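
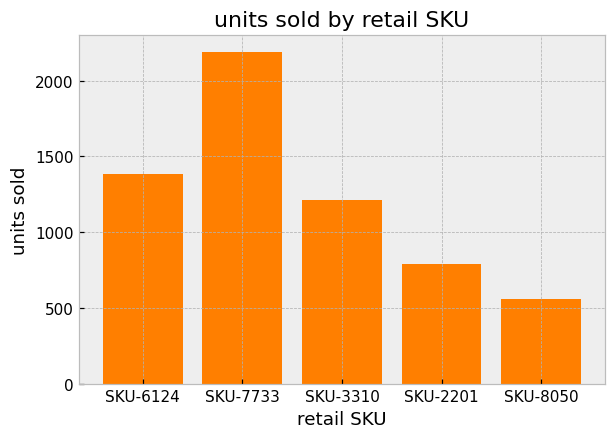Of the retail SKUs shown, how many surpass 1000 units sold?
Above 1000: SKU-6124, SKU-7733, SKU-3310.

3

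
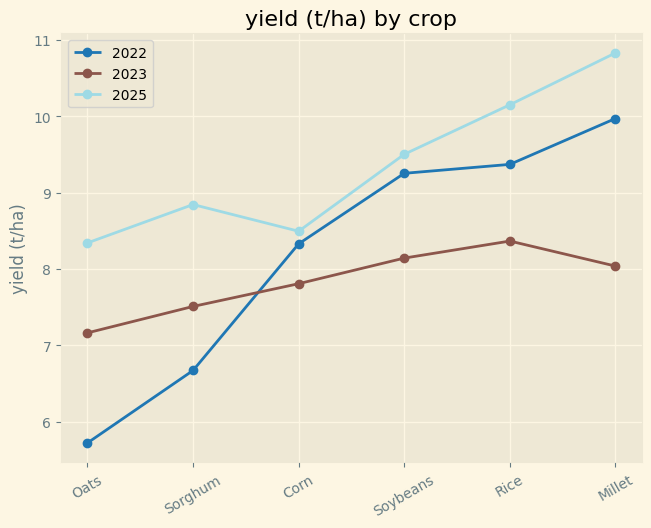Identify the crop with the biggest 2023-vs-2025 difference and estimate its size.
Millet, ≈ 3.0 t/ha

Millet: 2023 ≈ 8.0, 2025 ≈ 11.0 → gap ≈ 3.0. Next-largest (Rice) is only ≈ 1.5.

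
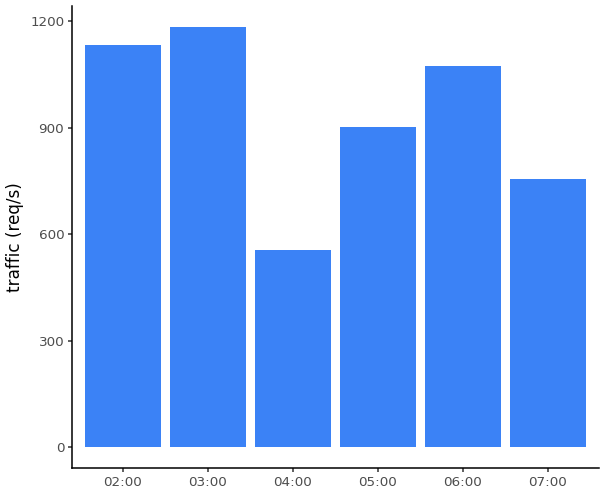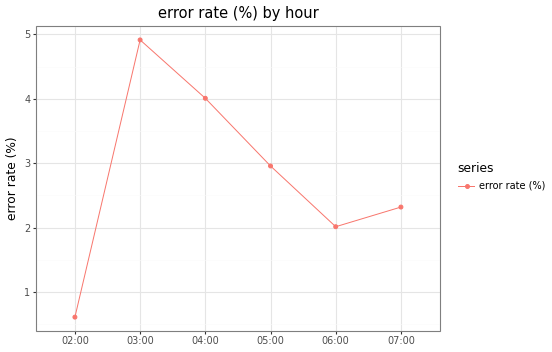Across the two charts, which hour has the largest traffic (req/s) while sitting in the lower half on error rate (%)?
Chart 2 median error rate (%) ≈ 2.5; below-median hours: 02:00, 06:00, 07:00. Among those, 02:00 has the highest traffic (req/s) (≈ 1200).

02:00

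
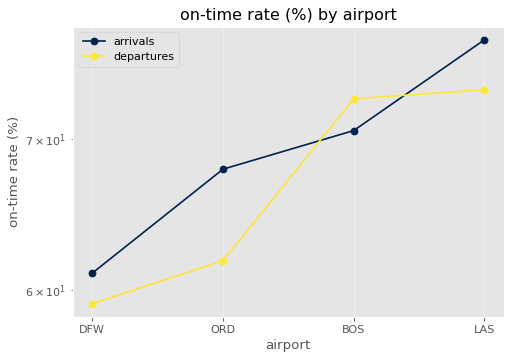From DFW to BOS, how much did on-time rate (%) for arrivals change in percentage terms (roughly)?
≈ +12.9%

DFW ≈ 62, BOS ≈ 70; (70 − 62) / 62 ≈ +12.9%.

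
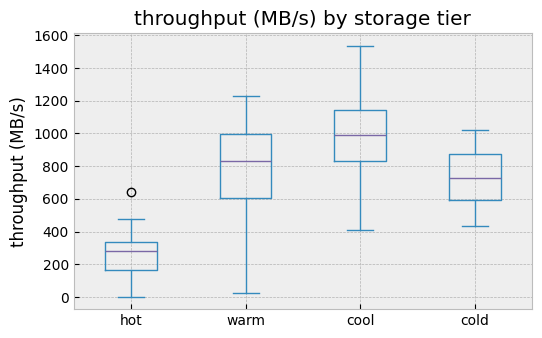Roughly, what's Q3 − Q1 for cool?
Q3 ≈ 1100, Q1 ≈ 800; IQR ≈ 300.

≈ 300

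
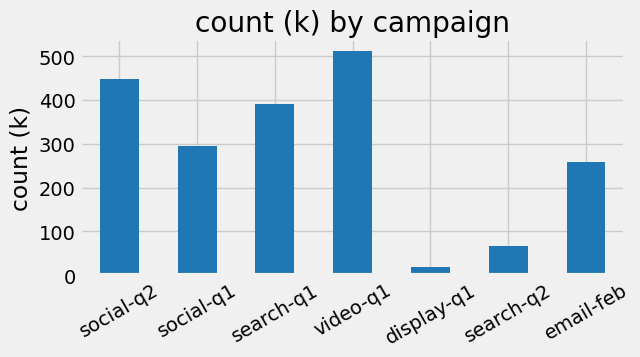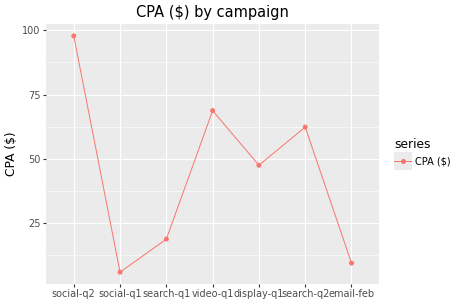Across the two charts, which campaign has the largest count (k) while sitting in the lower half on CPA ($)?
Chart 2 median CPA ($) ≈ 50; below-median campaigns: social-q1, search-q1, email-feb. Among those, search-q1 has the highest count (k) (≈ 400).

search-q1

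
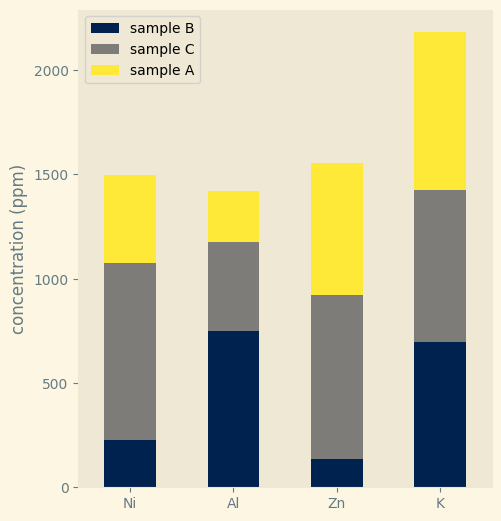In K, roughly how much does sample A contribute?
≈ 800

sample A top ≈ 2200, bottom ≈ 1400; segment ≈ 800.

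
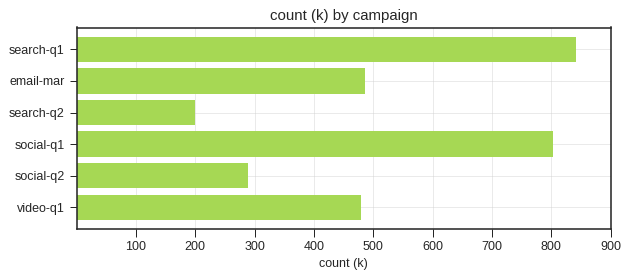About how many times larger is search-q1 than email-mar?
≈ 1.6×

search-q1 ≈ 800, email-mar ≈ 500; 800/500 ≈ 1.6.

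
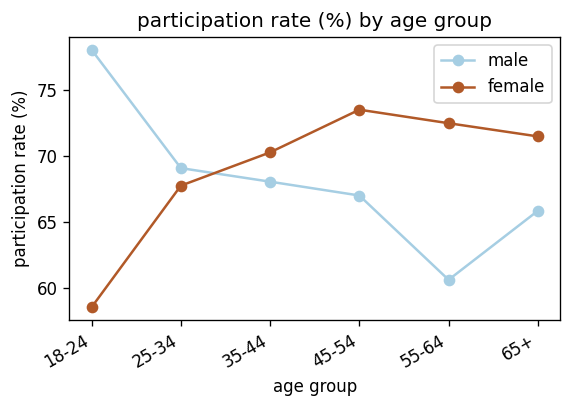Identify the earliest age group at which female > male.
25-34: female ≈ 68 vs male ≈ 70 (not yet); 35-44: female ≈ 70 vs male ≈ 68 (first crossover).

35-44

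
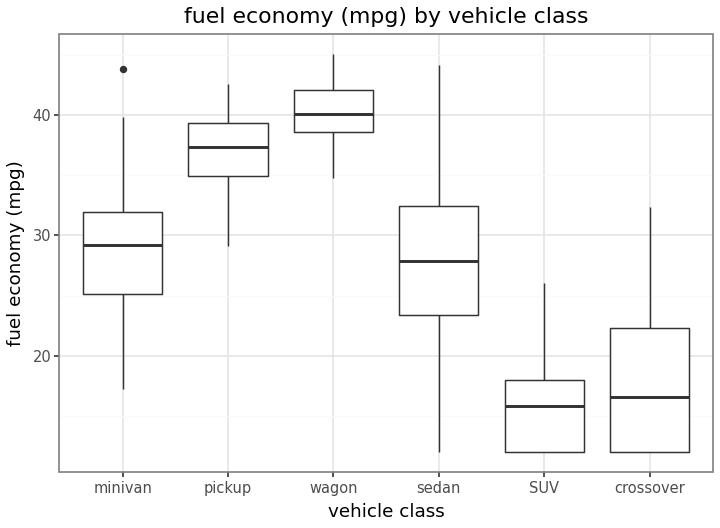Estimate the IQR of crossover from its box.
Q3 ≈ 20, Q1 ≈ 10; IQR ≈ 10.

≈ 10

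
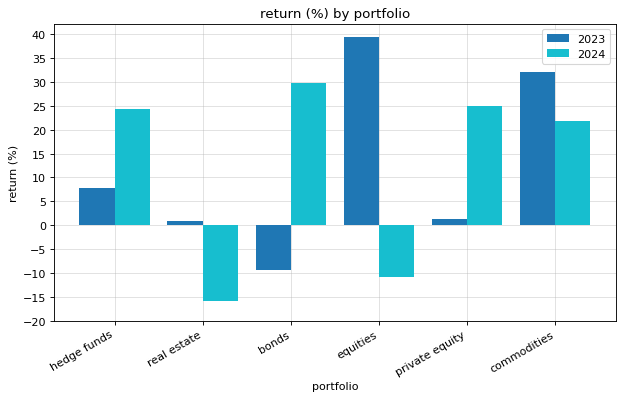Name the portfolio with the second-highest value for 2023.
commodities

Top 3 for 2023: equities ≈ 40, commodities ≈ 30, hedge funds ≈ 10.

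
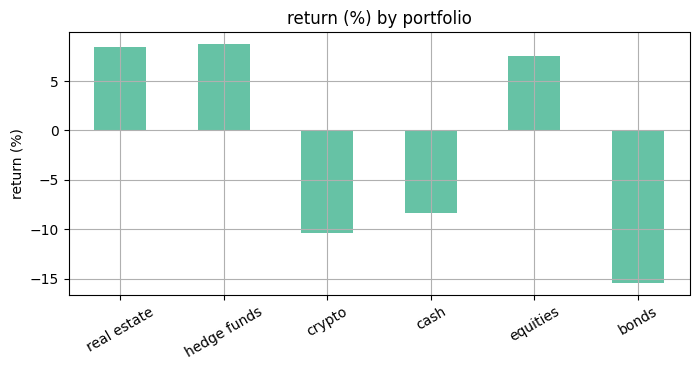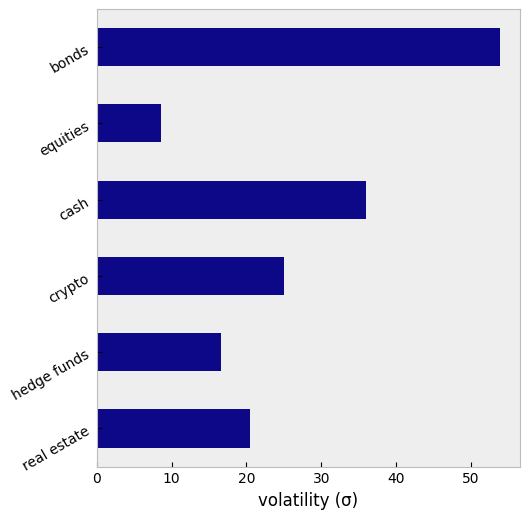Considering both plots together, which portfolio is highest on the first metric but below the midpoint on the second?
hedge funds

Chart 2 median volatility (σ) ≈ 25; below-median portfolios: real estate, hedge funds, equities. Among those, hedge funds has the highest return (%) (≈ 9).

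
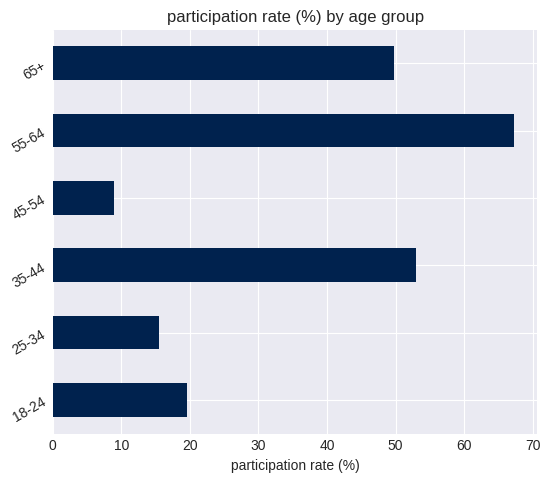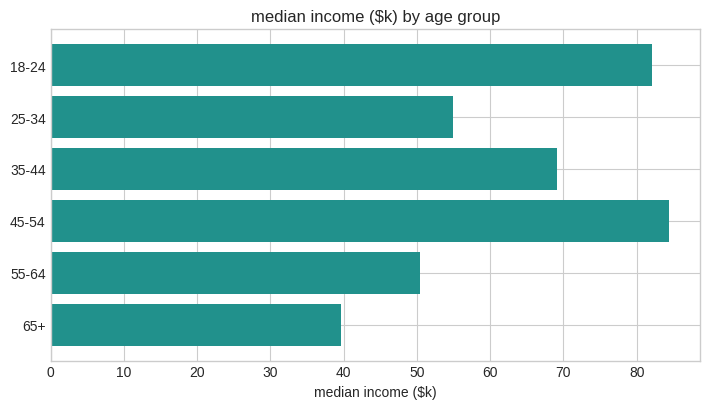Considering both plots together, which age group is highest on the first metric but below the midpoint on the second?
Chart 2 median median income ($k) ≈ 60; below-median age groups: 25-34, 55-64, 65+. Among those, 55-64 has the highest participation rate (%) (≈ 70).

55-64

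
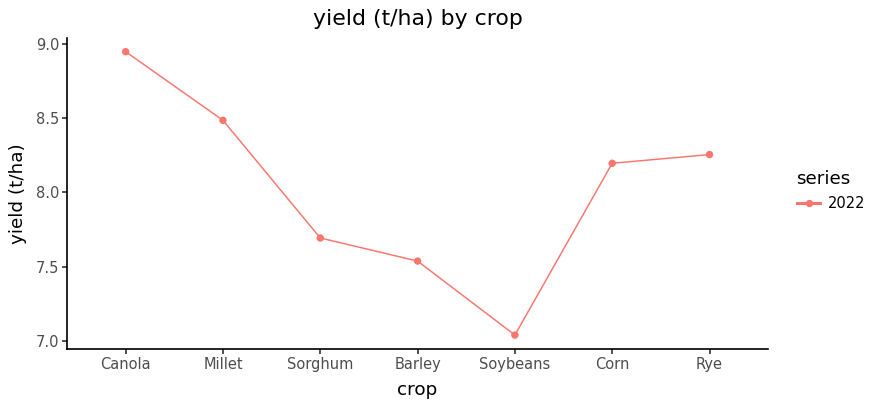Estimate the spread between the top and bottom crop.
Max Canola ≈ 9.0, min Soybeans ≈ 7.0; range ≈ 2.0.

≈ 2.0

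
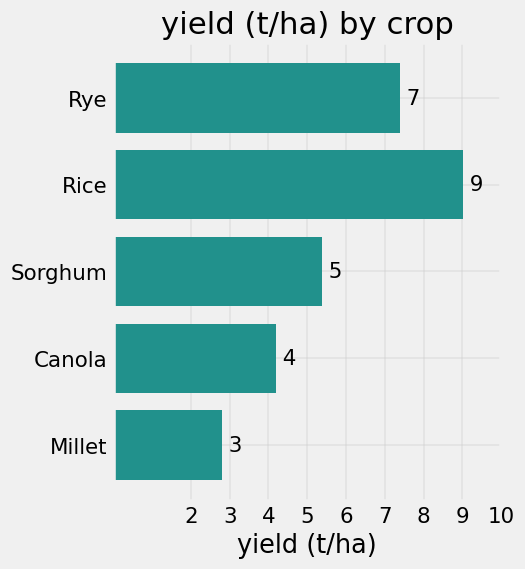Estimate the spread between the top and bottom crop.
≈ 6

Max Rice ≈ 9, min Millet ≈ 3; range ≈ 6.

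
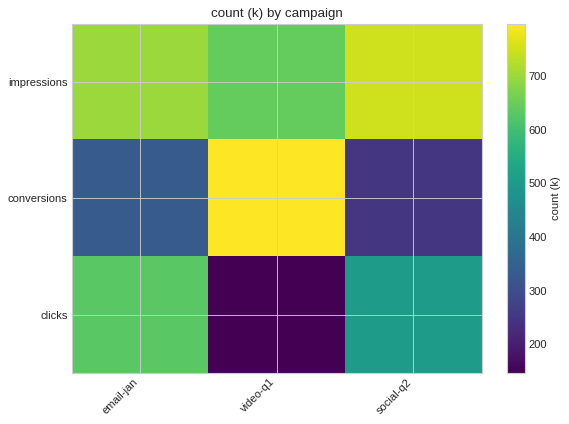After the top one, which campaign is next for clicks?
social-q2

Top 3 for clicks: email-jan ≈ 600, social-q2 ≈ 500, video-q1 ≈ 100.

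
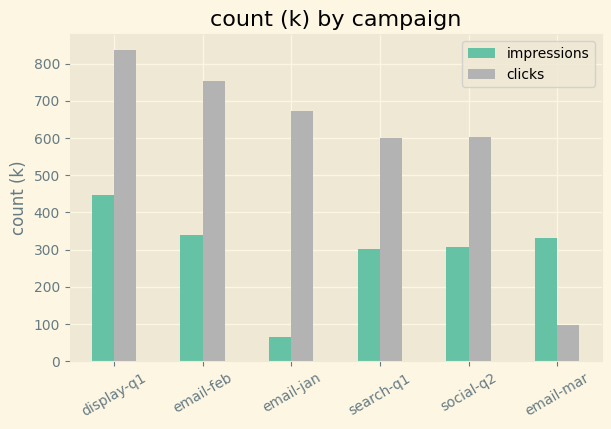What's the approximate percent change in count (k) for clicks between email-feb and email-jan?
email-feb ≈ 800, email-jan ≈ 700; (700 − 800) / 800 ≈ -12.5%.

≈ -12.5%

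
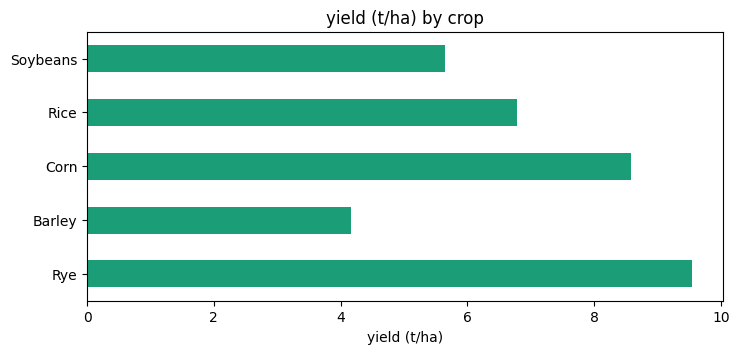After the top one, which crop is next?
Top 3: Rye ≈ 10, Corn ≈ 9, Rice ≈ 7.

Corn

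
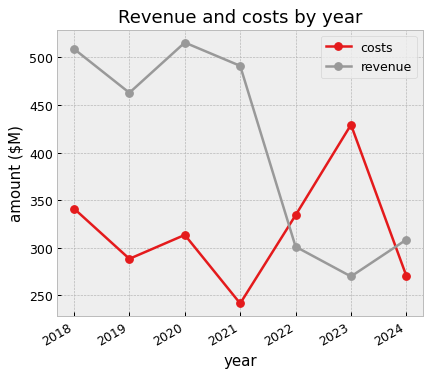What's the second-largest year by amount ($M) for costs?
Top 3 for costs: 2023 ≈ 425, 2018 ≈ 350, 2022 ≈ 325.

2018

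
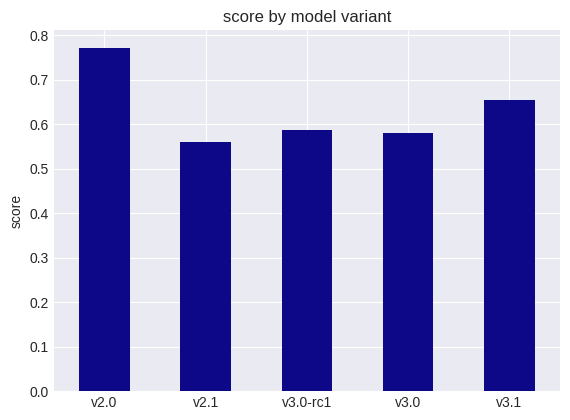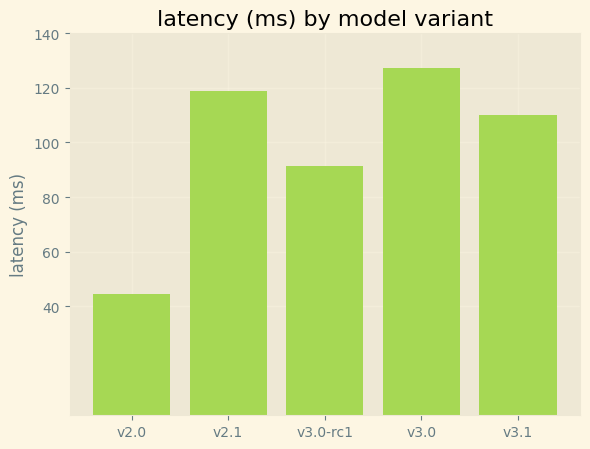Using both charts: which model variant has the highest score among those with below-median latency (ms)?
Chart 2 median latency (ms) ≈ 120; below-median model variants: v2.0, v3.0-rc1. Among those, v2.0 has the highest score (≈ 0.8).

v2.0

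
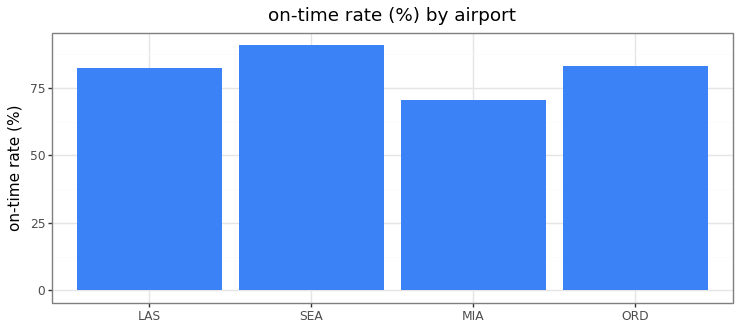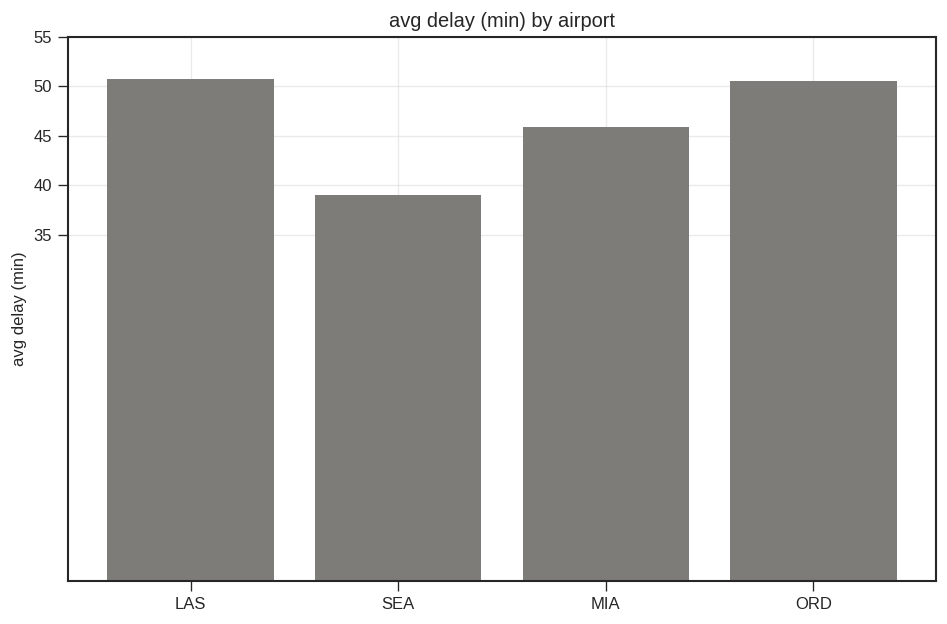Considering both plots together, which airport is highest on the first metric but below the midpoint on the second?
Chart 2 median avg delay (min) ≈ 50; below-median airports: SEA, MIA. Among those, SEA has the highest on-time rate (%) (≈ 90).

SEA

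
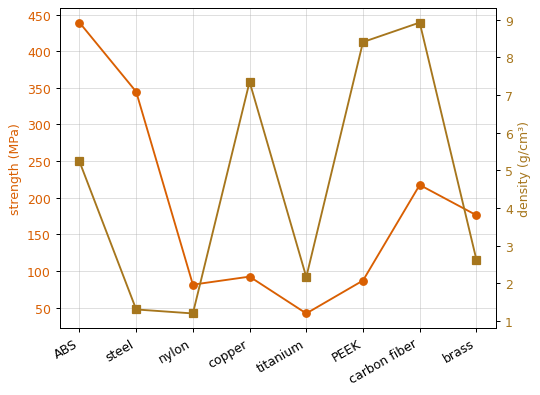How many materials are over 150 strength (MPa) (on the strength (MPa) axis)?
4

Above 150: ABS, steel, carbon fiber, brass.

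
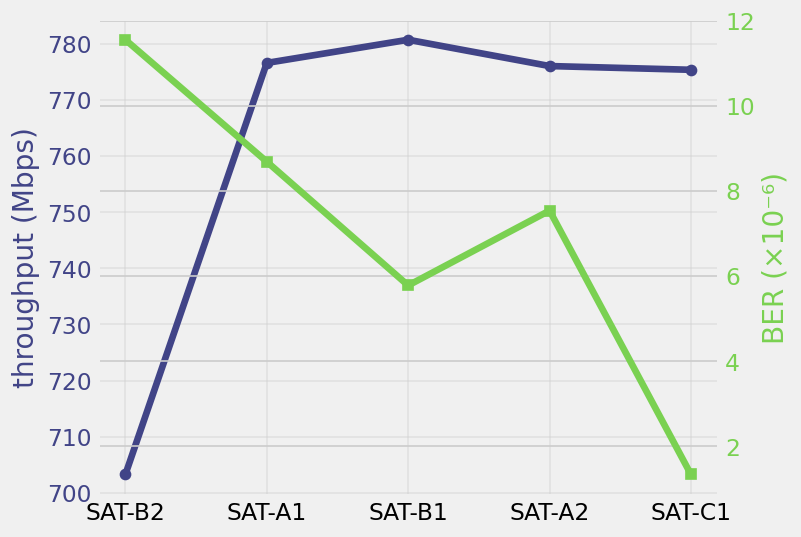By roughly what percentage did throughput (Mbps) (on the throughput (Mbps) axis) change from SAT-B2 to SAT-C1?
SAT-B2 ≈ 700, SAT-C1 ≈ 780; (780 − 700) / 700 ≈ +11.4%.

≈ +11.4%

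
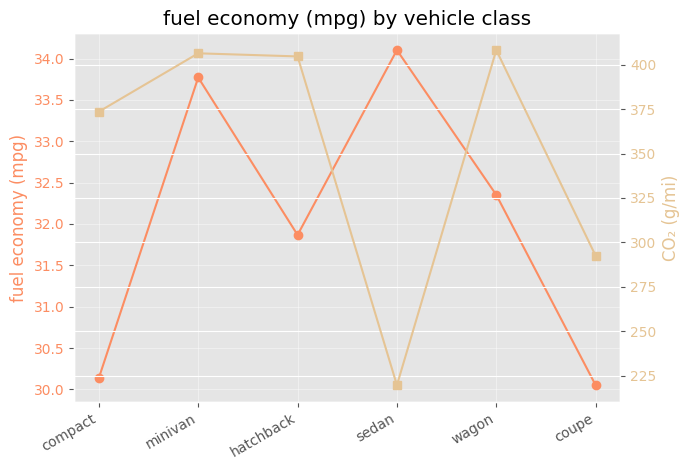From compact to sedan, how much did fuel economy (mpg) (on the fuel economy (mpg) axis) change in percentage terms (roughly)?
compact ≈ 30.0, sedan ≈ 34.0; (34.0 − 30.0) / 30.0 ≈ +13.3%.

≈ +13.3%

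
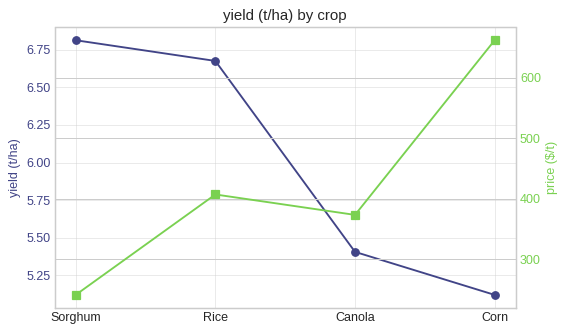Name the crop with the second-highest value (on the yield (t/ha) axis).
Rice

Top 3 (on the yield (t/ha) axis): Sorghum ≈ 6.8, Rice ≈ 6.6, Canola ≈ 5.4.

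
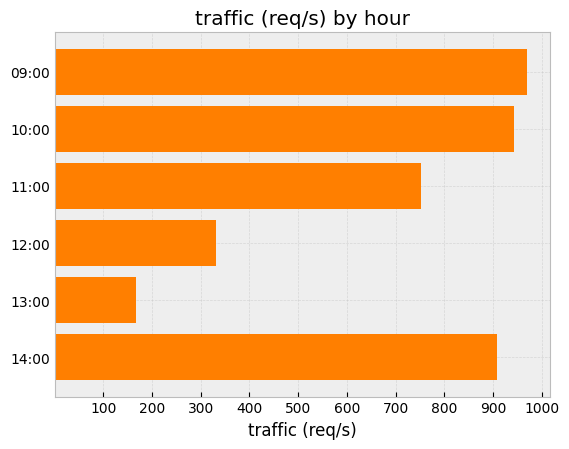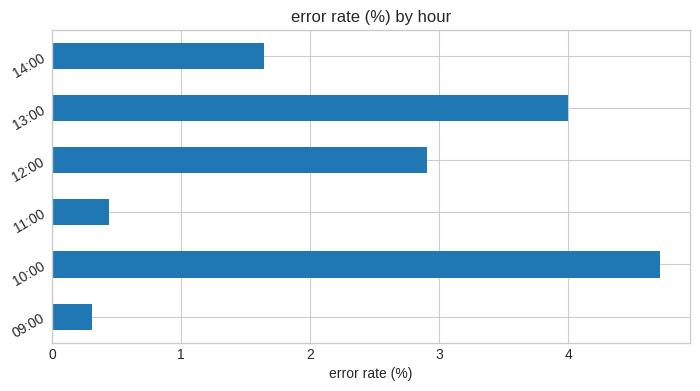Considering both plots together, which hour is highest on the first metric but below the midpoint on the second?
Chart 2 median error rate (%) ≈ 2.5; below-median hours: 09:00, 11:00, 14:00. Among those, 09:00 has the highest traffic (req/s) (≈ 1000).

09:00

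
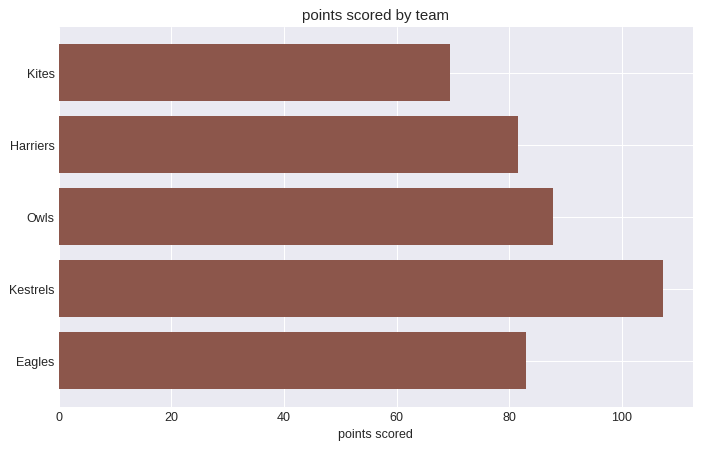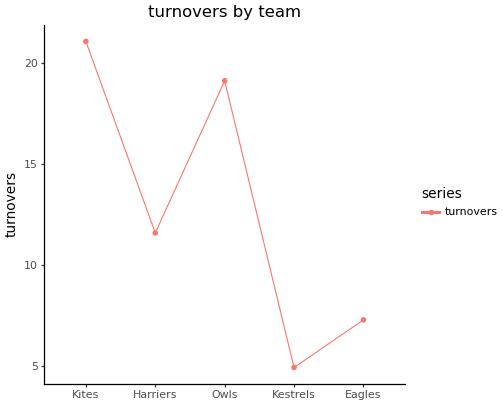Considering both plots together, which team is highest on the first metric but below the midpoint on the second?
Kestrels

Chart 2 median turnovers ≈ 12; below-median teams: Kestrels, Eagles. Among those, Kestrels has the highest points scored (≈ 110).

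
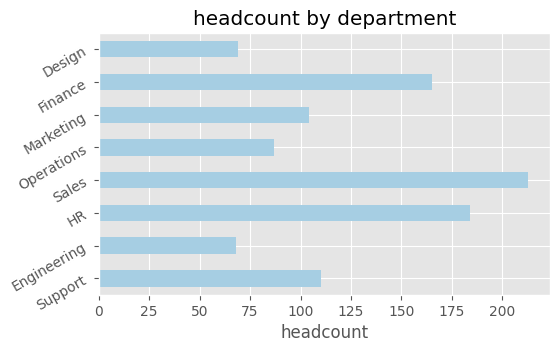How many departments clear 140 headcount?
Above 140: HR, Sales, Finance.

3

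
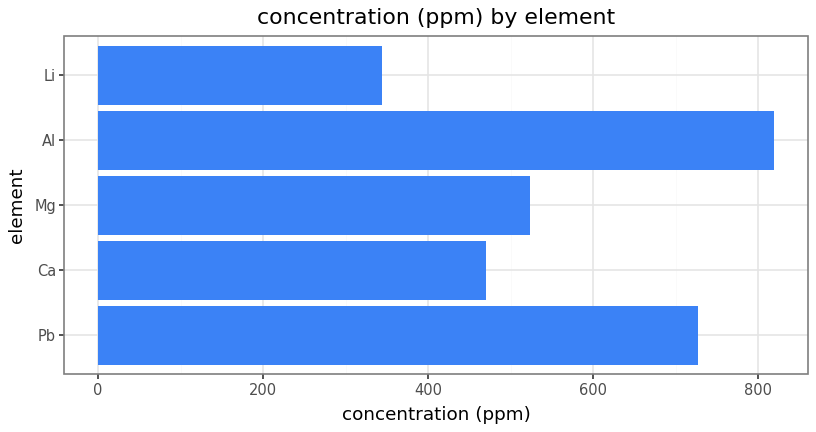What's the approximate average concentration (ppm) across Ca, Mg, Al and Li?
(500 + 500 + 800 + 300) / 4 ≈ 525.

≈ 525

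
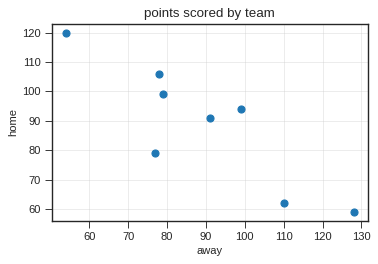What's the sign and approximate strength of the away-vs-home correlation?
Points are negatively correlated; strong (|r| ≈ 0.9).

negative, strong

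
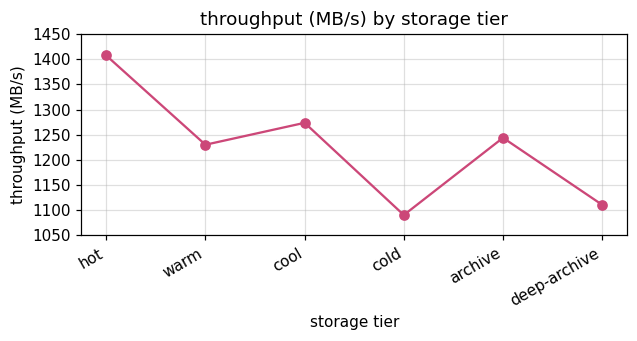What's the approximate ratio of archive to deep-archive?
≈ 1.14×

archive ≈ 1250, deep-archive ≈ 1100; 1250/1100 ≈ 1.14.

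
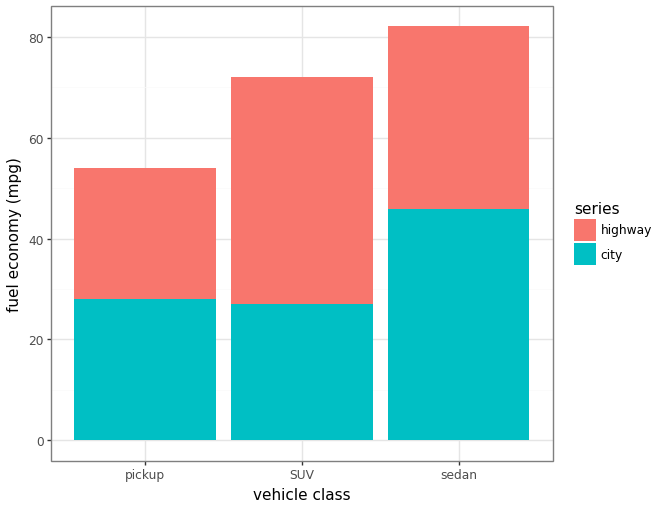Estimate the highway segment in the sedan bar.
highway top ≈ 80, bottom ≈ 50; segment ≈ 30.

≈ 30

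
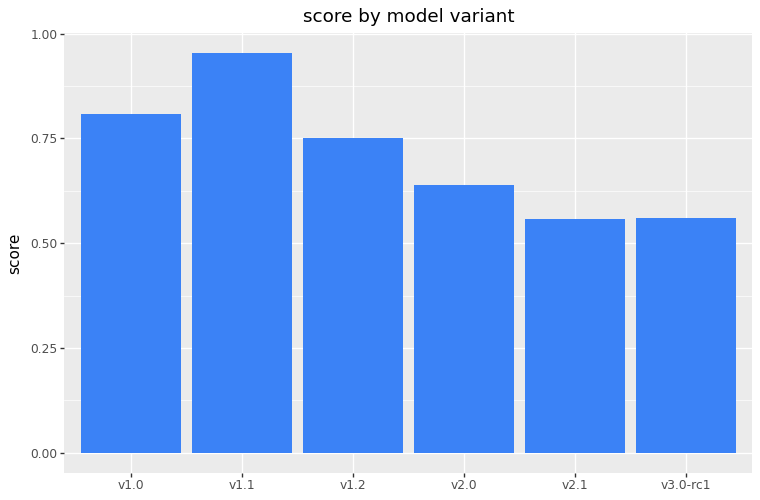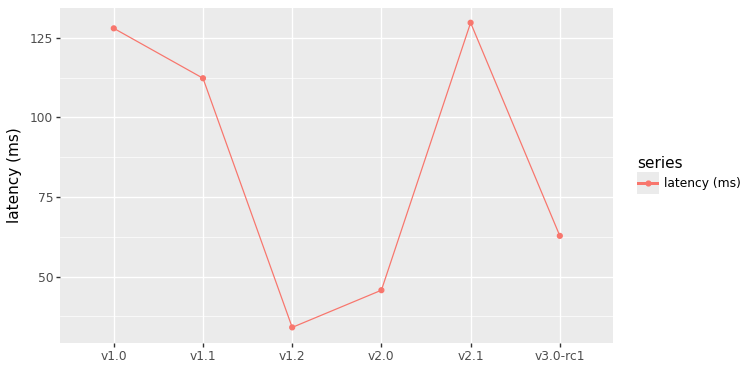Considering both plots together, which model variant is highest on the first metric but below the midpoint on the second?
v1.2

Chart 2 median latency (ms) ≈ 80; below-median model variants: v1.2, v2.0, v3.0-rc1. Among those, v1.2 has the highest score (≈ 0.8).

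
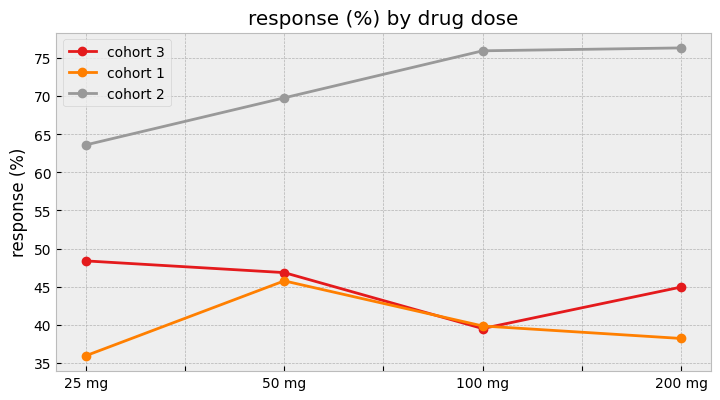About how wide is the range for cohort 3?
Max 25 mg ≈ 50, min 100 mg ≈ 40; range ≈ 10.

≈ 10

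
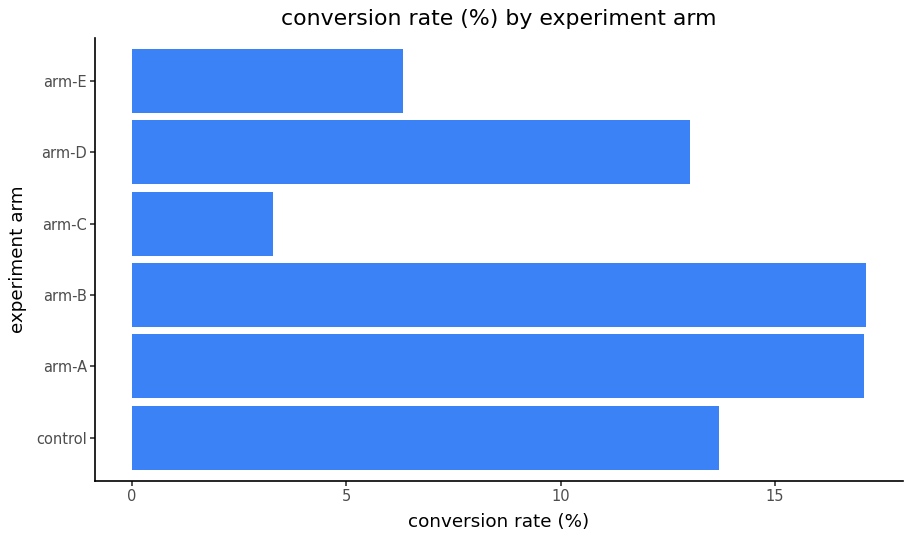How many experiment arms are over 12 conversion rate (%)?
Above 12: control, arm-A, arm-B, arm-D.

4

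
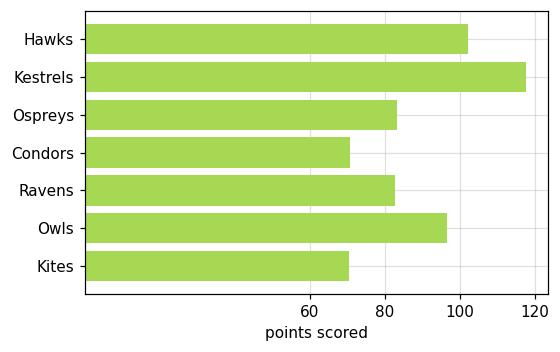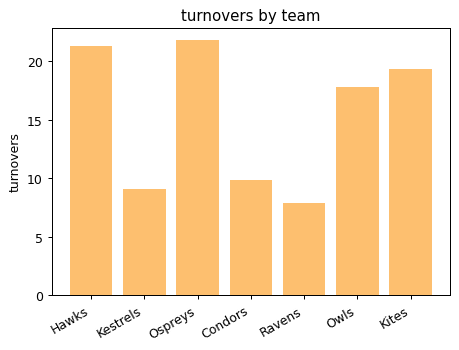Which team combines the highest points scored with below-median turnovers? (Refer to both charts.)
Chart 2 median turnovers ≈ 18; below-median teams: Kestrels, Condors, Ravens. Among those, Kestrels has the highest points scored (≈ 120).

Kestrels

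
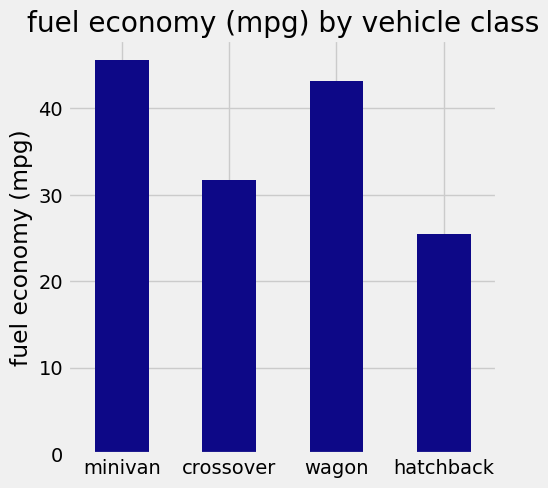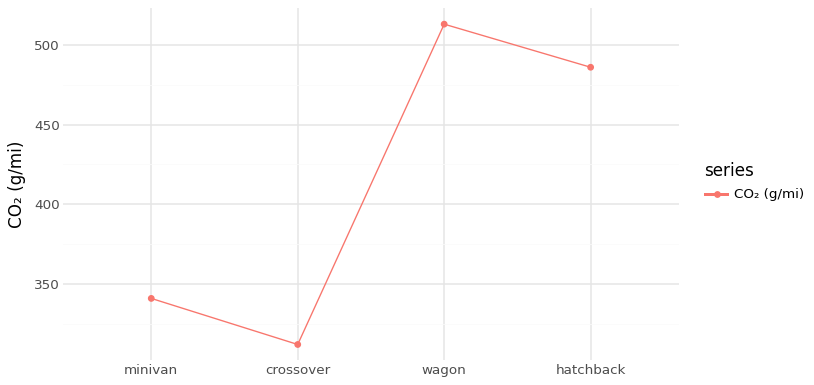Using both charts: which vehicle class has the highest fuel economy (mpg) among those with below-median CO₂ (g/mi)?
Chart 2 median CO₂ (g/mi) ≈ 400; below-median vehicle classes: minivan, crossover. Among those, minivan has the highest fuel economy (mpg) (≈ 45).

minivan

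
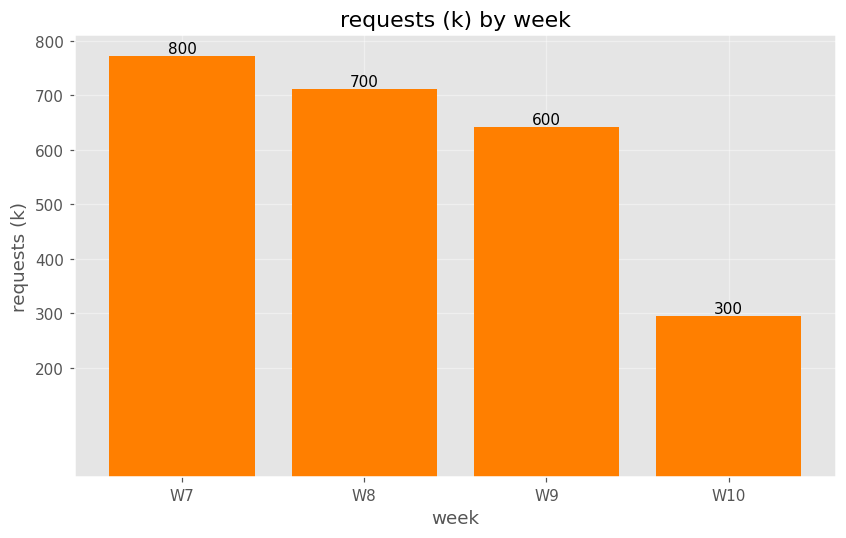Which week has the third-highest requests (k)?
Top 4: W7 ≈ 800, W8 ≈ 700, W9 ≈ 600, W10 ≈ 300.

W9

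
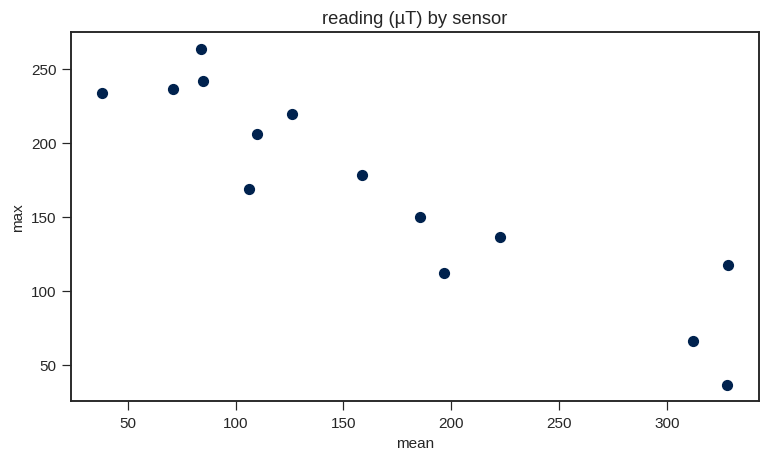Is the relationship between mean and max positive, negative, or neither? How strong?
negative, strong

Points are negatively correlated; strong (|r| ≈ 0.9).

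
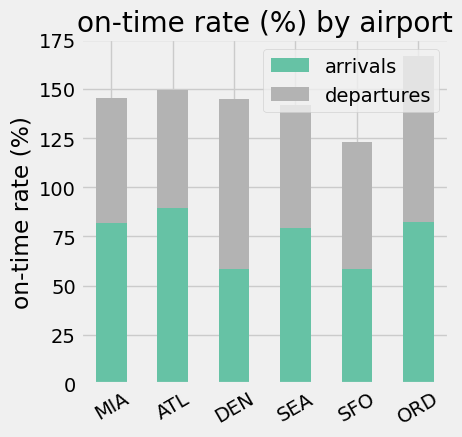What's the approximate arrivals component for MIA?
≈ 80

arrivals top ≈ 80, bottom ≈ 0; segment ≈ 80.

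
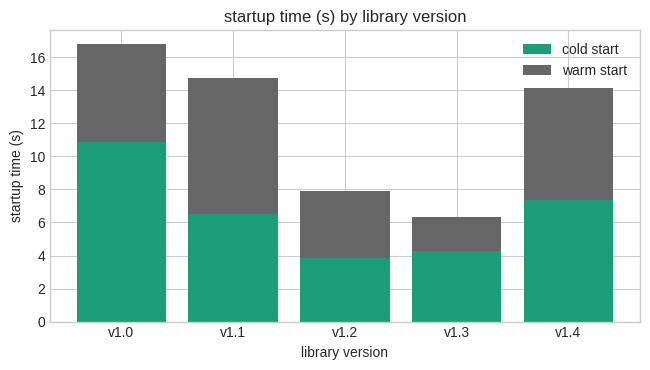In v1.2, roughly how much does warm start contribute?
≈ 4

warm start top ≈ 8, bottom ≈ 4; segment ≈ 4.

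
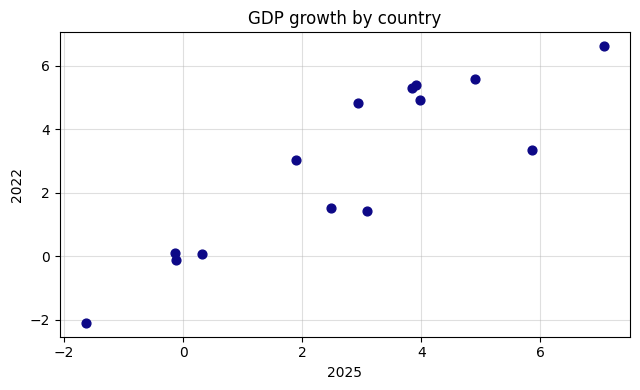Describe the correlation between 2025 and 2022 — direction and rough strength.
positive, strong

Points are positively correlated; strong (|r| ≈ 0.9).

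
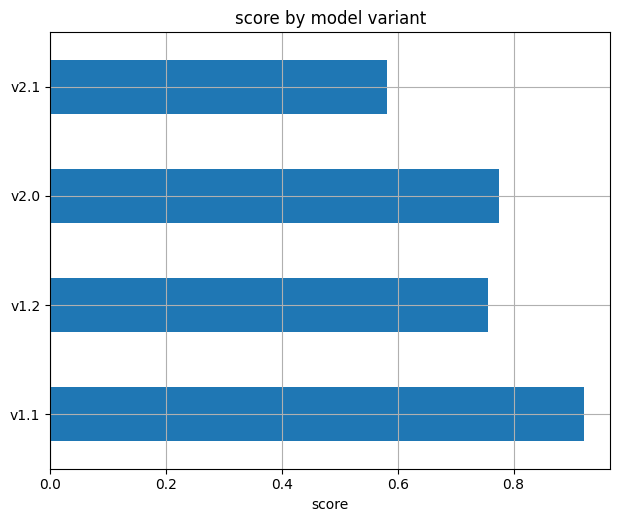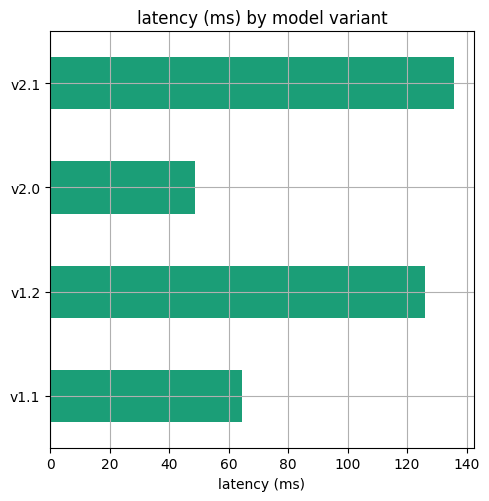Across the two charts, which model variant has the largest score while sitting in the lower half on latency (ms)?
Chart 2 median latency (ms) ≈ 100; below-median model variants: v1.1, v2.0. Among those, v1.1 has the highest score (≈ 0.9).

v1.1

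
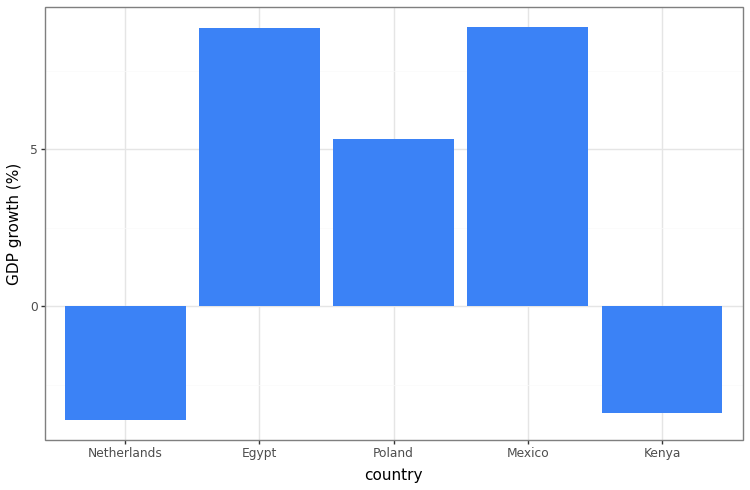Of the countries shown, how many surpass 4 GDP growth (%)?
3

Above 4: Egypt, Poland, Mexico.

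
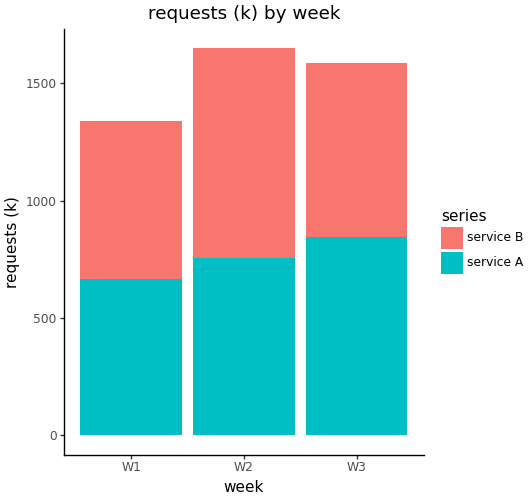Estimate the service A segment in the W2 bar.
service A top ≈ 800, bottom ≈ 0; segment ≈ 800.

≈ 800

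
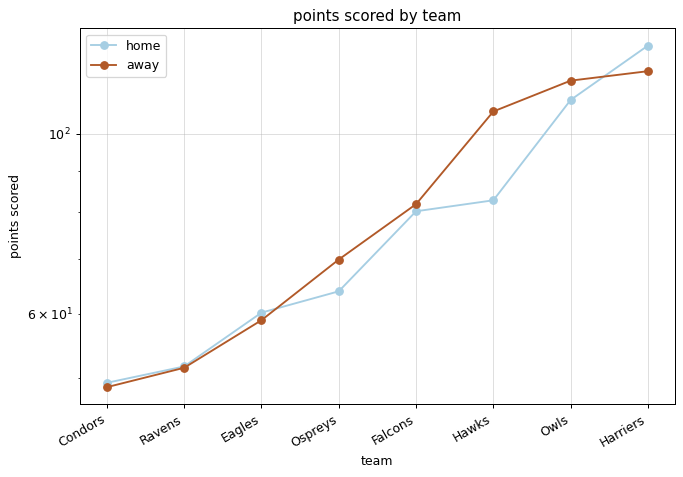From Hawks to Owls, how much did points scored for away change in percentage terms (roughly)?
≈ +9.1%

Hawks ≈ 110, Owls ≈ 120; (120 − 110) / 110 ≈ +9.1%.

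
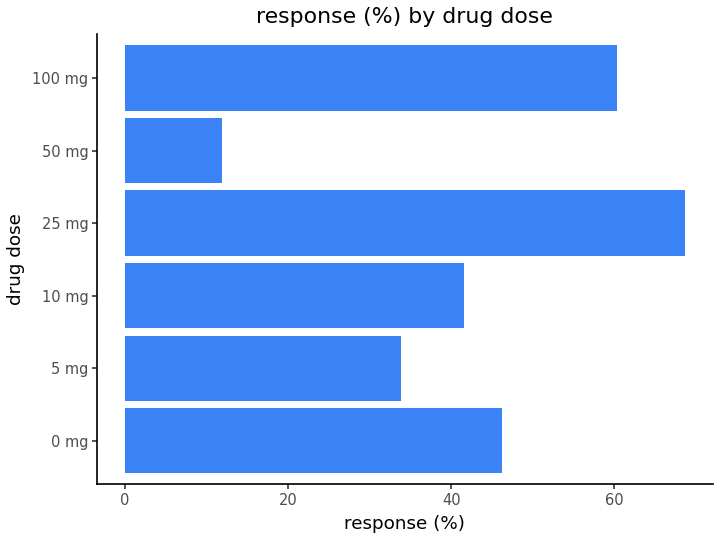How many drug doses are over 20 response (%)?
Above 20: 0 mg, 5 mg, 10 mg, 25 mg, 100 mg.

5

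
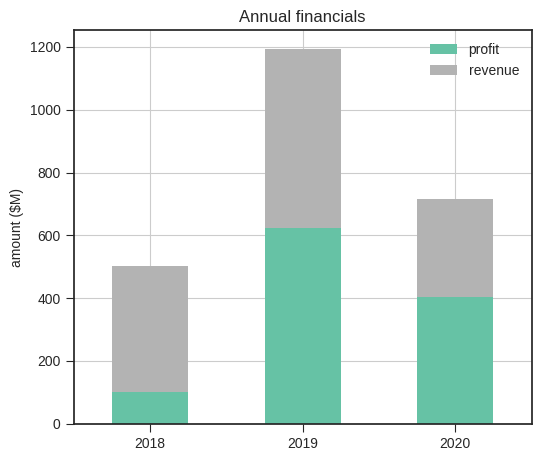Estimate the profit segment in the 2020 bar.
profit top ≈ 400, bottom ≈ 0; segment ≈ 400.

≈ 400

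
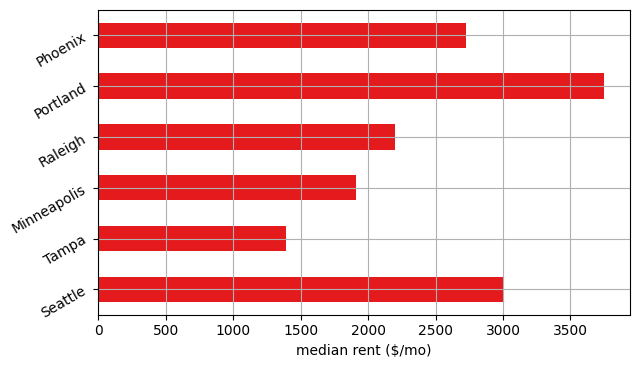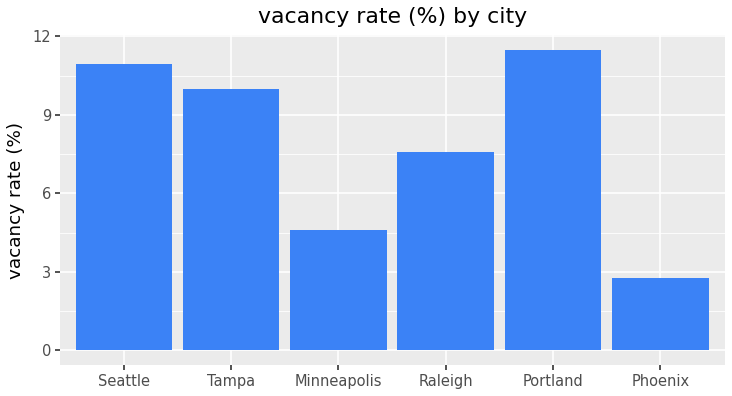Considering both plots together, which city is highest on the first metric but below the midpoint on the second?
Chart 2 median vacancy rate (%) ≈ 8; below-median cities: Minneapolis, Raleigh, Phoenix. Among those, Phoenix has the highest median rent ($/mo) (≈ 2500).

Phoenix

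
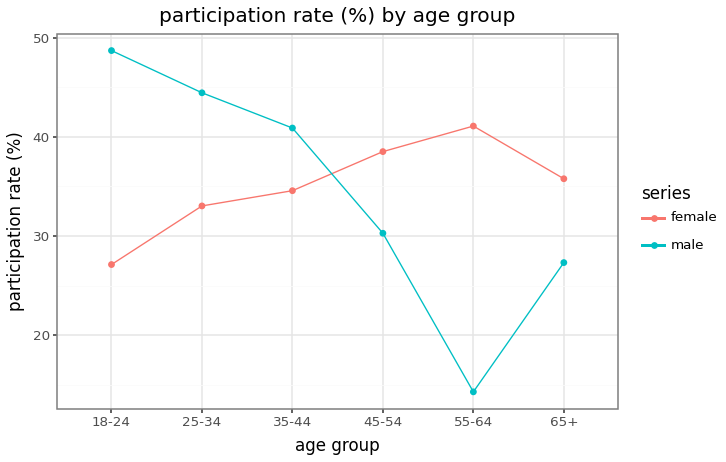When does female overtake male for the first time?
35-44: female ≈ 35 vs male ≈ 40 (not yet); 45-54: female ≈ 40 vs male ≈ 30 (first crossover).

45-54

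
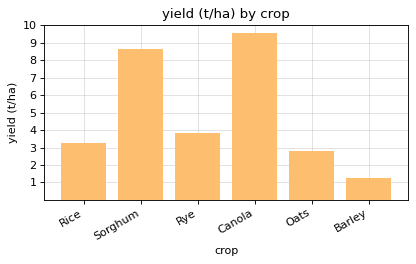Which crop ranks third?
Top 4: Canola ≈ 10, Sorghum ≈ 9, Rye ≈ 4, Rice ≈ 3.

Rye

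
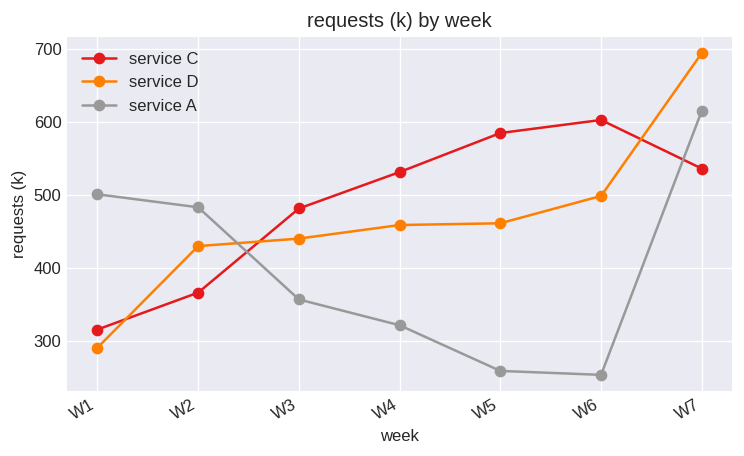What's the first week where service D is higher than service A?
W2: service D ≈ 450 vs service A ≈ 500 (not yet); W3: service D ≈ 450 vs service A ≈ 350 (first crossover).

W3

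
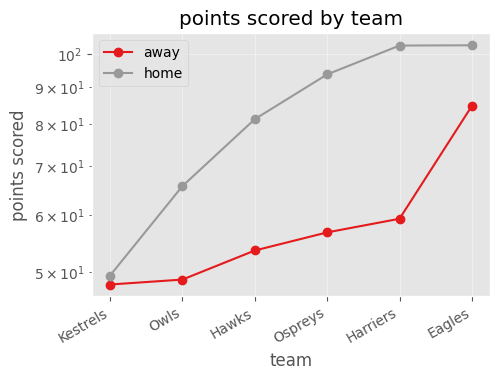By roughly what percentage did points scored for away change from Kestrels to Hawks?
≈ +10%

Kestrels ≈ 50, Hawks ≈ 55; (55 − 50) / 50 ≈ +10%.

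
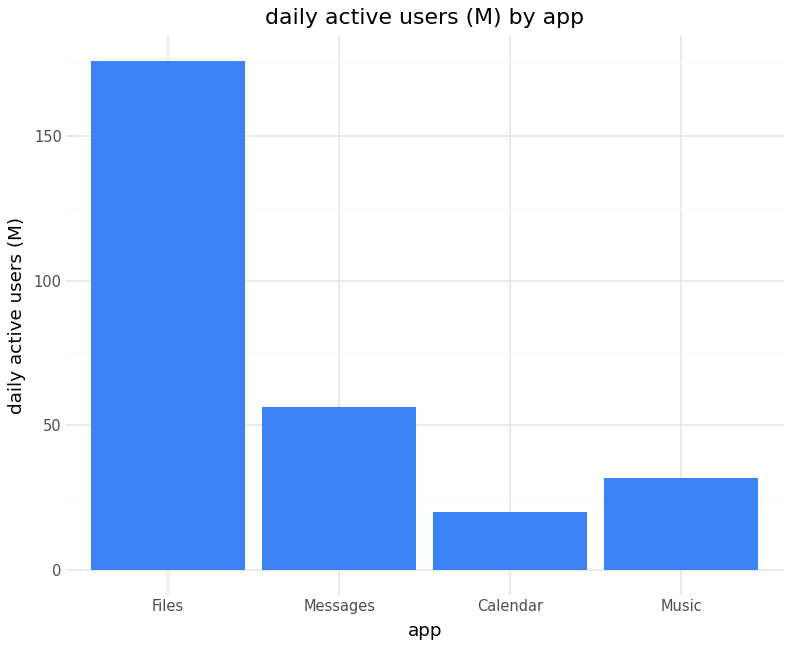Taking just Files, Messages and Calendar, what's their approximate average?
≈ 87

(180 + 60 + 20) / 3 ≈ 87.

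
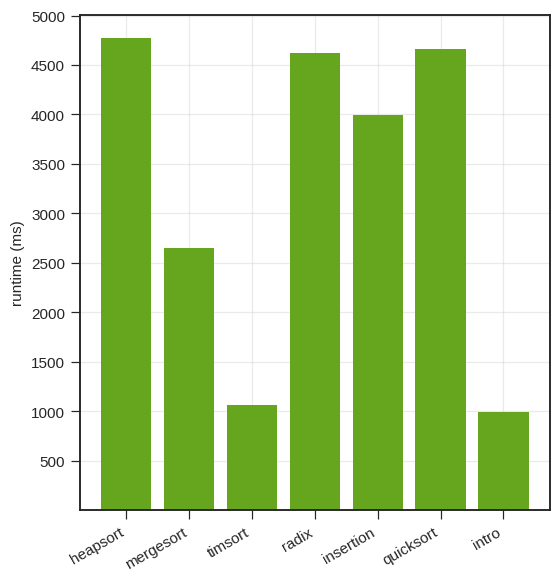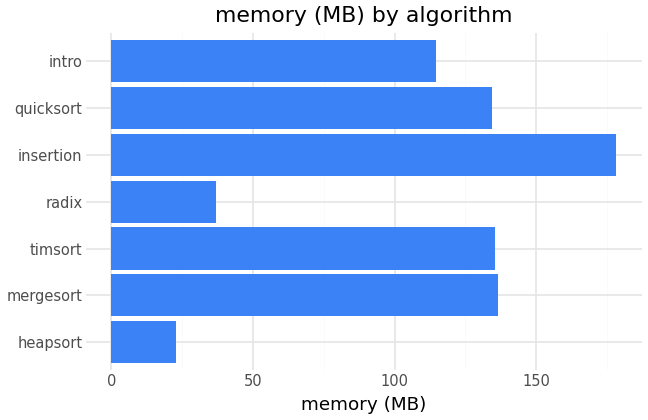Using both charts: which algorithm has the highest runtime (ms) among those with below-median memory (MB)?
heapsort

Chart 2 median memory (MB) ≈ 140; below-median algorithms: heapsort, radix, intro. Among those, heapsort has the highest runtime (ms) (≈ 5000).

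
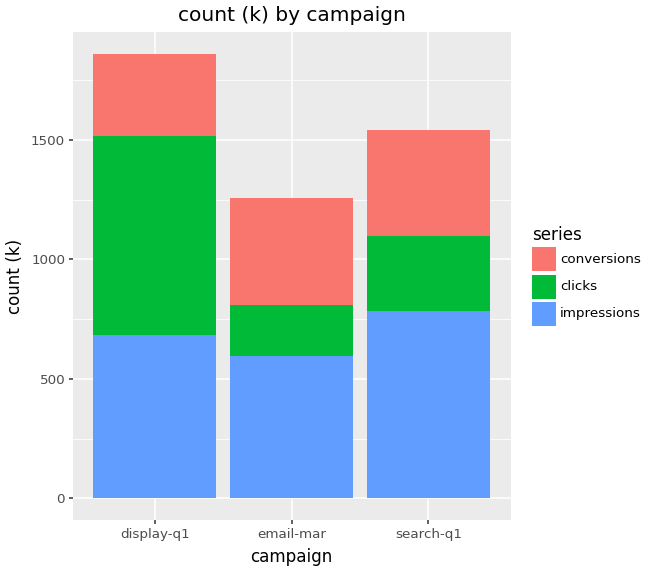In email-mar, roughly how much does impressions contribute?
≈ 600

impressions top ≈ 600, bottom ≈ 0; segment ≈ 600.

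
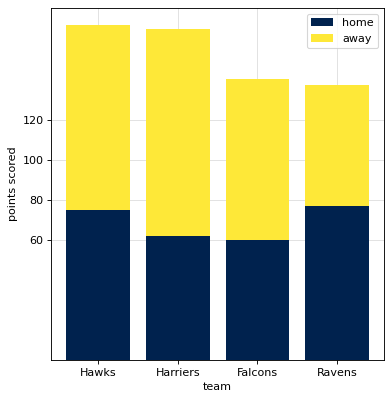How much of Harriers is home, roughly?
home top ≈ 60, bottom ≈ 0; segment ≈ 60.

≈ 60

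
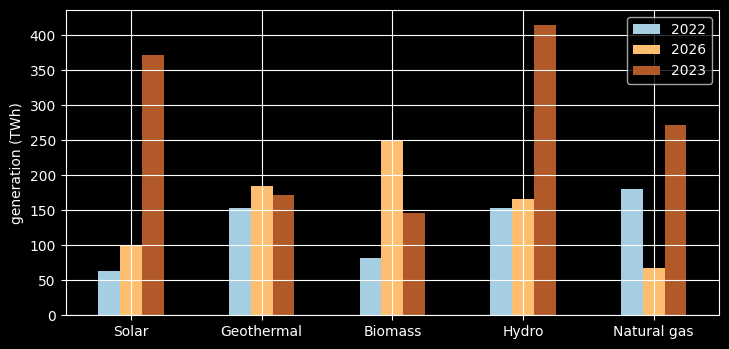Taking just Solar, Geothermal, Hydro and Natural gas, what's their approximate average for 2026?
≈ 125

(100 + 200 + 150 + 50) / 4 ≈ 125.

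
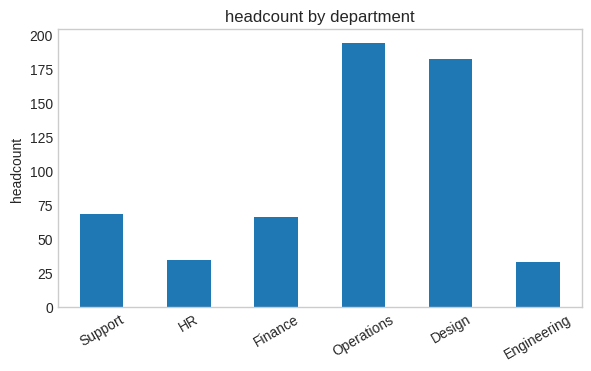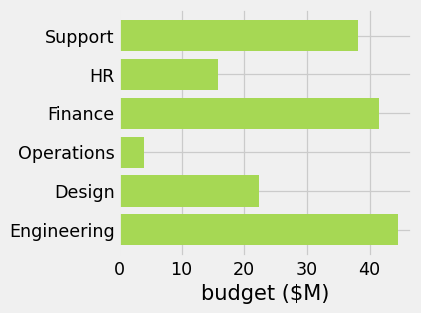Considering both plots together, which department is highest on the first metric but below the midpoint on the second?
Chart 2 median budget ($M) ≈ 30; below-median departments: HR, Operations, Design. Among those, Operations has the highest headcount (≈ 200).

Operations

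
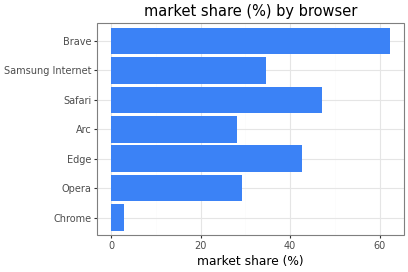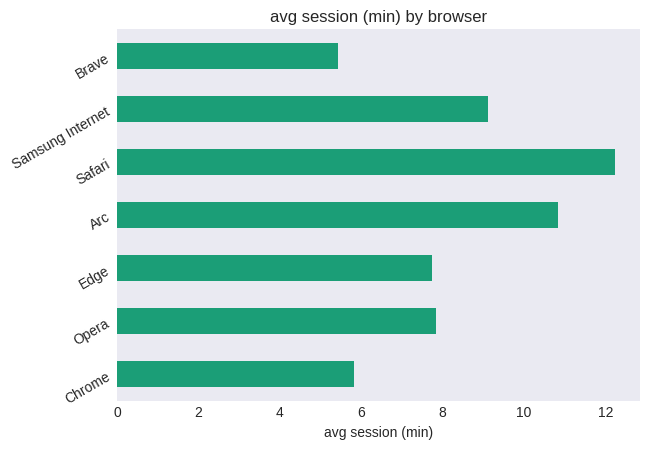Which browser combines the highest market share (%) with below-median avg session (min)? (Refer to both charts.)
Chart 2 median avg session (min) ≈ 8; below-median browsers: Chrome, Edge, Brave. Among those, Brave has the highest market share (%) (≈ 60).

Brave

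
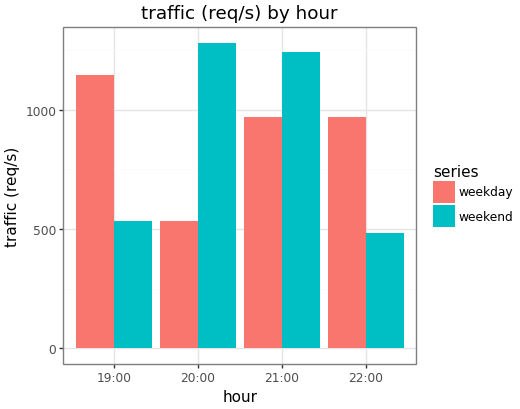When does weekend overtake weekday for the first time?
19:00: weekend ≈ 600 vs weekday ≈ 1200 (not yet); 20:00: weekend ≈ 1200 vs weekday ≈ 600 (first crossover).

20:00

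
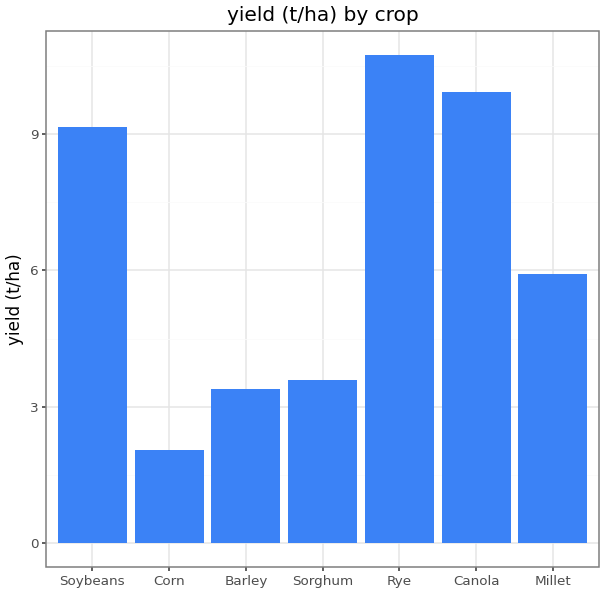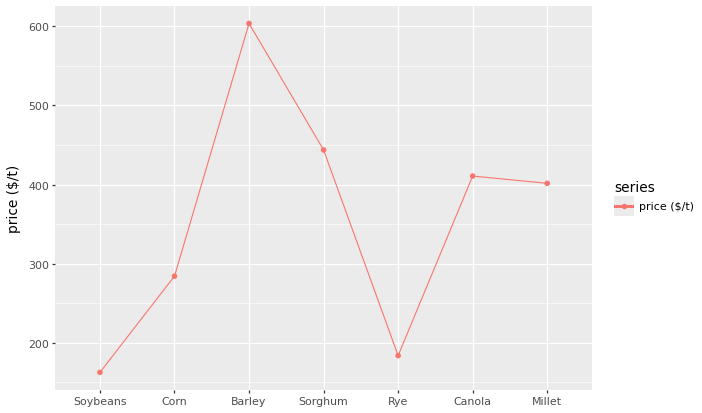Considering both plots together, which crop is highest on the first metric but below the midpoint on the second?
Chart 2 median price ($/t) ≈ 400; below-median crops: Soybeans, Corn, Rye. Among those, Rye has the highest yield (t/ha) (≈ 11).

Rye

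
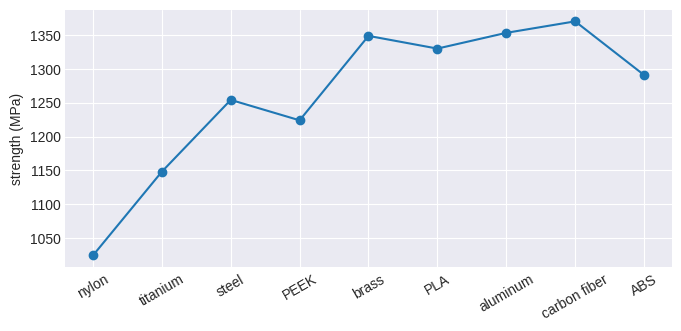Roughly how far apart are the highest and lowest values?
≈ 350

Max carbon fiber ≈ 1350, min nylon ≈ 1000; range ≈ 350.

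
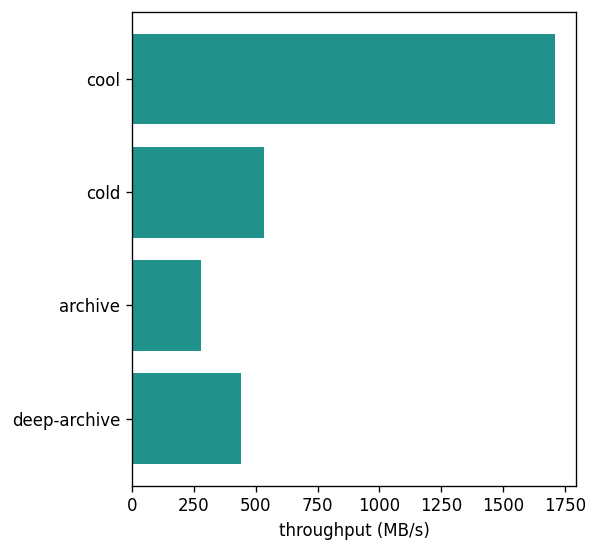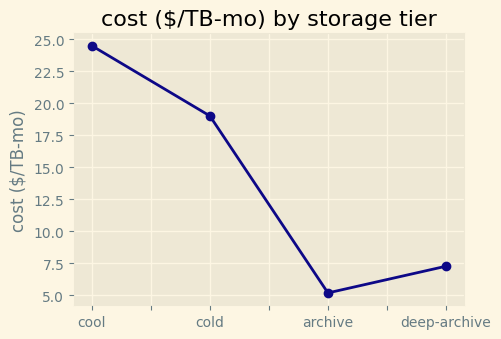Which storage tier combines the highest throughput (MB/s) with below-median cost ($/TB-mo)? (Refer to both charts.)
Chart 2 median cost ($/TB-mo) ≈ 15; below-median storage tiers: archive, deep-archive. Among those, deep-archive has the highest throughput (MB/s) (≈ 400).

deep-archive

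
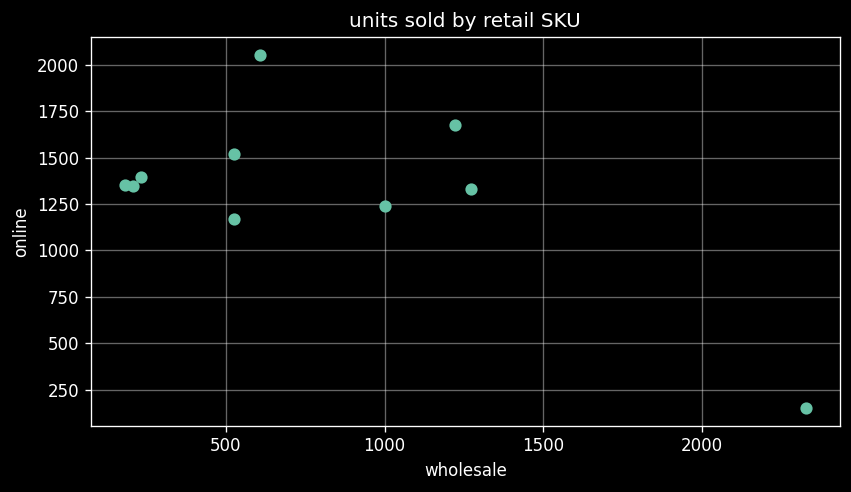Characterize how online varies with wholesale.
negative, moderate

Points are negatively correlated; moderate (|r| ≈ 0.6).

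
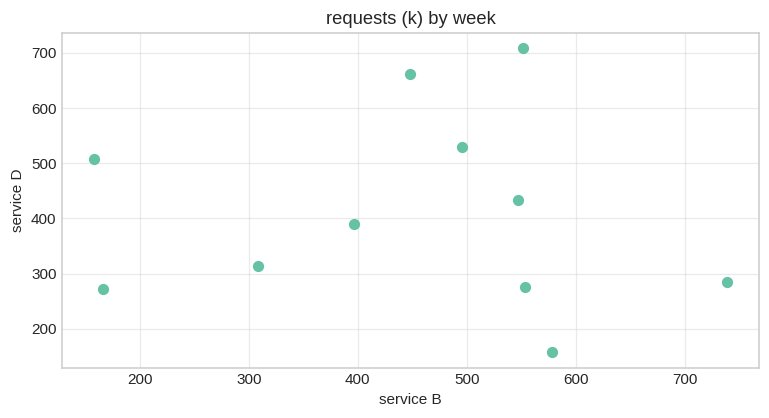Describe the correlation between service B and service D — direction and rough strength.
Points are roughly uncorrelated; weak (|r| ≈ 0.1).

no clear correlation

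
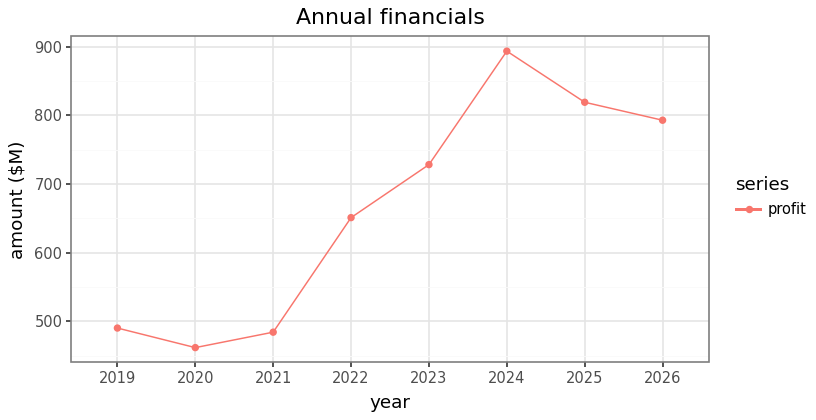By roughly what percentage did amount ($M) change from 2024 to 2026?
2024 ≈ 900, 2026 ≈ 800; (800 − 900) / 900 ≈ -11.1%.

≈ -11.1%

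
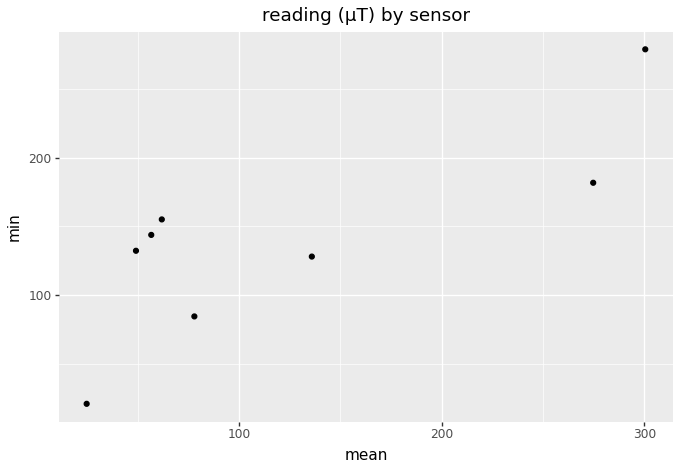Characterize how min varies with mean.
Points are positively correlated; strong (|r| ≈ 0.8).

positive, strong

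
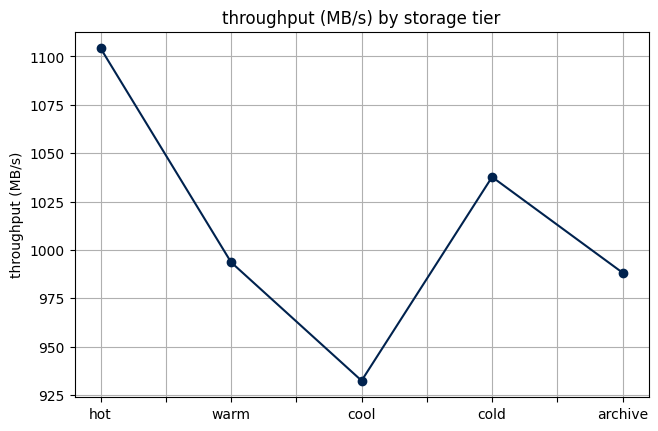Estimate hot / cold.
≈ 1.06×

hot ≈ 1100, cold ≈ 1040; 1100/1040 ≈ 1.06.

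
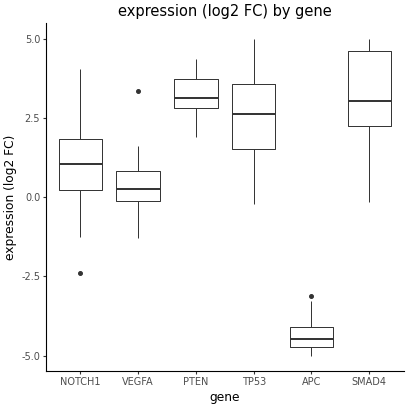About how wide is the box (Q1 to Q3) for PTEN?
Q3 ≈ 4, Q1 ≈ 3; IQR ≈ 1.

≈ 1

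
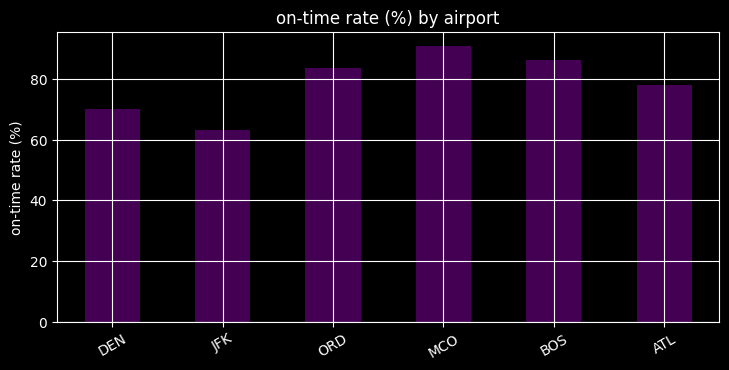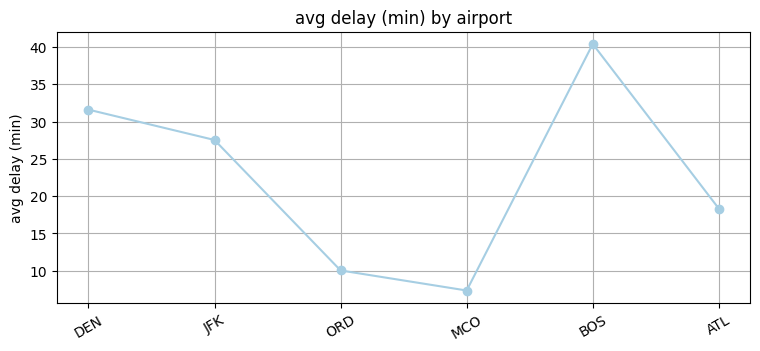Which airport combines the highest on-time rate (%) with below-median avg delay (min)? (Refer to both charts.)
Chart 2 median avg delay (min) ≈ 25; below-median airports: ORD, MCO, ATL. Among those, MCO has the highest on-time rate (%) (≈ 90).

MCO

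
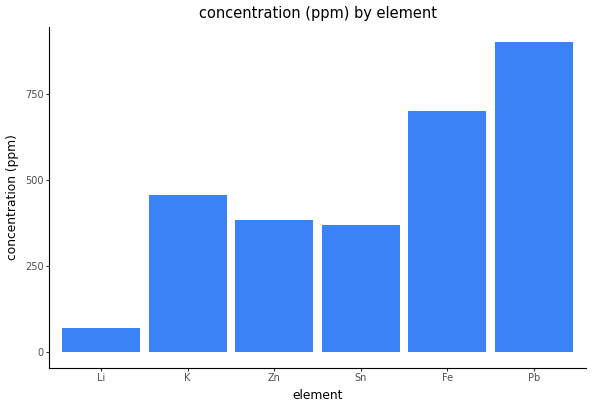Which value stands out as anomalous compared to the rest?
Pb

Pb ≈ 900; the rest sit between ≈ 100 and ≈ 700.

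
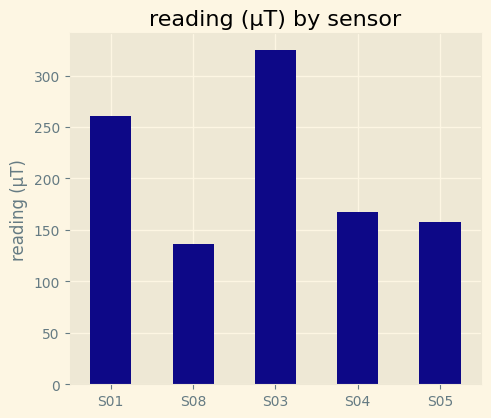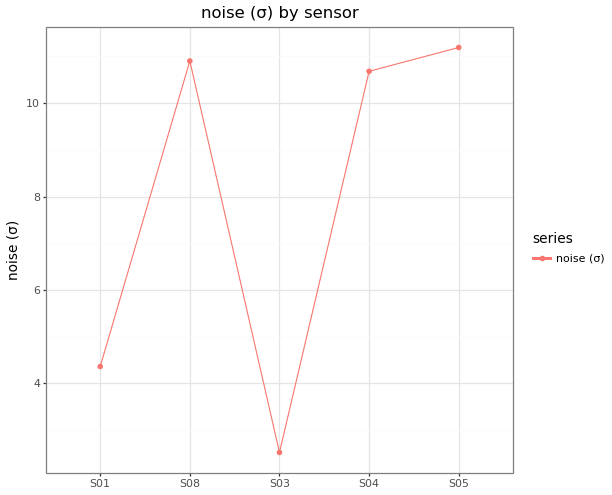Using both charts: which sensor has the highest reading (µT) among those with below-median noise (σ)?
Chart 2 median noise (σ) ≈ 10; below-median sensors: S01, S03. Among those, S03 has the highest reading (µT) (≈ 300).

S03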